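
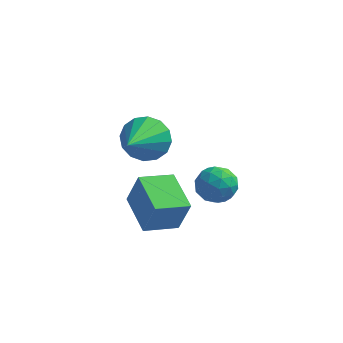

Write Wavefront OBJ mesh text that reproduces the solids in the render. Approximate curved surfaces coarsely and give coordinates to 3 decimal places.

v 1.106 -3.116 -0.996
v 1.593 -3.159 0.443
v 2.177 -2.182 -1.331
v 2.665 -2.226 0.107
v 2.195 -4.514 -1.407
v 2.683 -4.558 0.031
v 3.267 -3.581 -1.743
v 3.754 -3.624 -0.304
v 2.914 -0.163 -2.079
v 3.253 0.341 -1.409
v 4.247 -0.701 -2.351
v 4.586 -0.197 -1.681
v 4.038 -0.891 -1.492
v 3.214 -0.558 -1.324
v 4.286 0.198 -2.436
v 3.462 0.531 -2.268
v 4.102 0.564 -1.63
v 3.949 -0.109 -1.046
v 3.551 -0.251 -2.714
v 3.398 -0.924 -2.13
v 2.966 0.137 -1.72
v 4.534 -0.497 -2.04
v 4.211 -0.904 -1.928
v 4.411 -0.608 -1.535
v 2.943 -0.392 -1.67
v 3.143 -0.096 -1.276
v 3.604 -0.82 -1.325
v 4.357 -0.264 -2.484
v 4.557 0.032 -2.09
v 3.089 0.248 -2.225
v 3.289 0.544 -1.832
v 3.896 0.46 -2.435
v 3.665 0.564 -1.456
v 4.448 0.247 -1.616
v 4.271 0.48 -2.06
v 3.787 0.675 -1.961
v 3.575 0.168 -1.113
v 4.358 -0.149 -1.273
v 4.036 -0.556 -1.162
v 3.552 -0.361 -1.063
v 4.073 0.299 -1.243
v 3.142 -0.211 -2.487
v 3.925 -0.528 -2.647
v 3.948 0.001 -2.697
v 3.464 0.196 -2.598
v 3.052 -0.607 -2.144
v 3.835 -0.924 -2.304
v 3.713 -1.035 -1.799
v 3.229 -0.84 -1.7
v 3.427 -0.659 -2.517
v 1.801 -2.891 2.483
v 2.356 -3.318 1.769
v 1.719 -4.729 3.517
v 2.697 -3.138 2.114
v 2.798 -2.893 2.559
v 2.631 -2.647 2.983
v 2.242 -2.466 3.272
v 1.735 -2.4 3.351
v 1.245 -2.465 3.196
v 0.904 -2.644 2.851
v 0.803 -2.89 2.407
v 0.97 -3.136 1.983
v 1.359 -3.317 1.693
v 1.866 -3.383 1.614
f 2 4 1
f 5 2 1
f 1 4 3
f 3 5 1
f 2 8 4
f 6 2 5
f 6 8 2
f 4 8 3
f 7 5 3
f 3 8 7
f 7 6 5
f 8 6 7
f 9 46 25
f 46 20 49
f 25 49 14
f 46 49 25
f 9 25 21
f 25 14 26
f 21 26 10
f 25 26 21
f 9 21 30
f 21 10 31
f 30 31 16
f 21 31 30
f 9 30 42
f 30 16 45
f 42 45 19
f 30 45 42
f 9 42 46
f 42 19 50
f 46 50 20
f 42 50 46
f 10 26 37
f 26 14 40
f 37 40 18
f 26 40 37
f 14 49 27
f 49 20 48
f 27 48 13
f 49 48 27
f 20 50 47
f 50 19 43
f 47 43 11
f 50 43 47
f 19 45 44
f 45 16 32
f 44 32 15
f 45 32 44
f 16 31 36
f 31 10 33
f 36 33 17
f 31 33 36
f 12 38 24
f 38 18 39
f 24 39 13
f 38 39 24
f 12 24 22
f 24 13 23
f 22 23 11
f 24 23 22
f 12 22 29
f 22 11 28
f 29 28 15
f 22 28 29
f 12 29 34
f 29 15 35
f 34 35 17
f 29 35 34
f 12 34 38
f 34 17 41
f 38 41 18
f 34 41 38
f 13 39 27
f 39 18 40
f 27 40 14
f 39 40 27
f 11 23 47
f 23 13 48
f 47 48 20
f 23 48 47
f 15 28 44
f 28 11 43
f 44 43 19
f 28 43 44
f 17 35 36
f 35 15 32
f 36 32 16
f 35 32 36
f 18 41 37
f 41 17 33
f 37 33 10
f 41 33 37
f 52 51 54
f 52 54 53
f 54 51 55
f 54 55 53
f 55 51 56
f 55 56 53
f 56 51 57
f 56 57 53
f 57 51 58
f 57 58 53
f 58 51 59
f 58 59 53
f 59 51 60
f 59 60 53
f 60 51 61
f 60 61 53
f 61 51 62
f 61 62 53
f 62 51 63
f 62 63 53
f 63 51 64
f 63 64 53
f 64 51 52
f 64 52 53



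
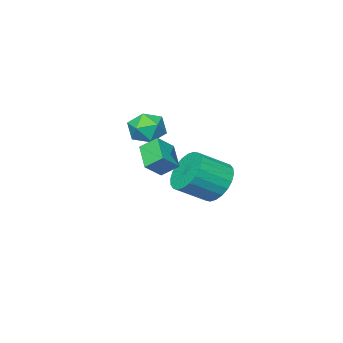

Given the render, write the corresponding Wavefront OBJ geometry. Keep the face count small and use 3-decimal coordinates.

v -3.394 0.997 -4.241
v -2.738 1.236 -5.052
v -1.47 0.682 -4.19
v -2.126 0.443 -3.379
v -2.731 1.592 -4.834
v -1.463 1.038 -3.972
v -2.825 1.857 -4.525
v -1.557 1.303 -3.663
v -3.005 1.992 -4.173
v -1.737 1.438 -3.312
v -3.245 1.974 -3.832
v -1.977 1.421 -2.97
v -3.507 1.808 -3.553
v -2.239 1.255 -2.691
v -3.752 1.519 -3.378
v -2.484 0.965 -2.516
v -3.943 1.15 -3.335
v -2.675 0.596 -2.473
v -4.05 0.758 -3.43
v -2.782 0.204 -2.568
v -4.057 0.402 -3.648
v -2.789 -0.152 -2.786
v -3.963 0.137 -3.957
v -2.695 -0.417 -3.095
v -3.783 0.002 -4.308
v -2.515 -0.552 -3.447
v -3.543 0.019 -4.65
v -2.275 -0.534 -3.788
v -3.281 0.185 -4.929
v -2.013 -0.368 -4.067
v -3.036 0.475 -5.104
v -1.768 -0.079 -4.242
v -2.845 0.844 -5.147
v -1.577 0.29 -4.285
v -0.756 0.281 -0.502
v -0.055 -0.228 -0.676
v -1.605 -0.672 -1.144
v -0.904 -1.181 -1.318
v -1.183 -1.083 -0.486
v -0.658 -0.494 -0.089
v -1.002 -0.406 -1.731
v -0.477 0.183 -1.334
v -0.206 -0.652 -1.435
v -0.319 -1.07 -0.666
v -1.341 0.17 -1.154
v -1.454 -0.248 -0.385
v 1.79 3.364 -1.655
v 1.226 2.415 -1.027
v 1.395 3.954 -1.118
v 0.831 3.005 -0.49
v 2.569 3.315 -1.03
v 2.005 2.366 -0.402
v 2.174 3.905 -0.493
v 1.61 2.956 0.135
f 2 1 5
f 2 5 3
f 3 5 6
f 3 6 4
f 5 1 7
f 5 7 6
f 6 7 8
f 6 8 4
f 7 1 9
f 7 9 8
f 8 9 10
f 8 10 4
f 9 1 11
f 9 11 10
f 10 11 12
f 10 12 4
f 11 1 13
f 11 13 12
f 12 13 14
f 12 14 4
f 13 1 15
f 13 15 14
f 14 15 16
f 14 16 4
f 15 1 17
f 15 17 16
f 16 17 18
f 16 18 4
f 17 1 19
f 17 19 18
f 18 19 20
f 18 20 4
f 19 1 21
f 19 21 20
f 20 21 22
f 20 22 4
f 21 1 23
f 21 23 22
f 22 23 24
f 22 24 4
f 23 1 25
f 23 25 24
f 24 25 26
f 24 26 4
f 25 1 27
f 25 27 26
f 26 27 28
f 26 28 4
f 27 1 29
f 27 29 28
f 28 29 30
f 28 30 4
f 29 1 31
f 29 31 30
f 30 31 32
f 30 32 4
f 31 1 33
f 31 33 32
f 32 33 34
f 32 34 4
f 33 1 2
f 33 2 34
f 34 2 3
f 34 3 4
f 35 46 40
f 35 40 36
f 35 36 42
f 35 42 45
f 35 45 46
f 36 40 44
f 40 46 39
f 46 45 37
f 45 42 41
f 42 36 43
f 38 44 39
f 38 39 37
f 38 37 41
f 38 41 43
f 38 43 44
f 39 44 40
f 37 39 46
f 41 37 45
f 43 41 42
f 44 43 36
f 48 50 47
f 51 48 47
f 47 50 49
f 49 51 47
f 48 54 50
f 52 48 51
f 52 54 48
f 50 54 49
f 53 51 49
f 49 54 53
f 53 52 51
f 54 52 53



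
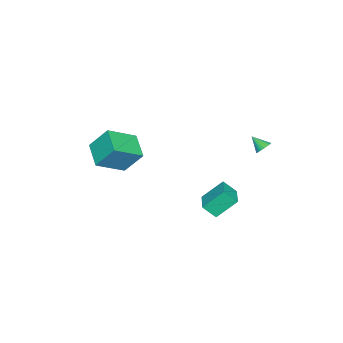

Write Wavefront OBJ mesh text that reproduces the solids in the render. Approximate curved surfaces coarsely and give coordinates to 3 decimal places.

v -3.543 4.36 0.087
v -2.987 4.289 0.092
v -3.657 3.52 0.773
v -3.014 4.428 0.259
v -3.121 4.557 0.399
v -3.292 4.656 0.492
v -3.502 4.71 0.523
v -3.717 4.71 0.488
v -3.907 4.658 0.392
v -4.04 4.56 0.249
v -4.098 4.431 0.082
v -4.072 4.292 -0.084
v -3.965 4.163 -0.224
v -3.793 4.064 -0.317
v -3.584 4.01 -0.348
v -3.368 4.01 -0.313
v -3.179 4.062 -0.217
v -3.045 4.16 -0.075
v -1.16 -4.07 -1.3
v 0.352 -5.148 -0.237
v -1.41 -2.944 0.198
v 0.102 -4.023 1.261
v 0.098 -2.937 -1.941
v 1.61 -4.016 -0.878
v -0.152 -1.812 -0.443
v 1.36 -2.89 0.62
v -1.437 2.274 -4.445
v -1.163 1.509 -3.645
v -2.169 3.305 -3.207
v -1.895 2.54 -2.407
v -0.085 2.98 -4.233
v 0.189 2.215 -3.433
v -0.817 4.011 -2.995
v -0.543 3.246 -2.195
f 2 1 4
f 2 4 3
f 4 1 5
f 4 5 3
f 5 1 6
f 5 6 3
f 6 1 7
f 6 7 3
f 7 1 8
f 7 8 3
f 8 1 9
f 8 9 3
f 9 1 10
f 9 10 3
f 10 1 11
f 10 11 3
f 11 1 12
f 11 12 3
f 12 1 13
f 12 13 3
f 13 1 14
f 13 14 3
f 14 1 15
f 14 15 3
f 15 1 16
f 15 16 3
f 16 1 17
f 16 17 3
f 17 1 18
f 17 18 3
f 18 1 2
f 18 2 3
f 20 22 19
f 23 20 19
f 19 22 21
f 21 23 19
f 20 26 22
f 24 20 23
f 24 26 20
f 22 26 21
f 25 23 21
f 21 26 25
f 25 24 23
f 26 24 25
f 28 30 27
f 31 28 27
f 27 30 29
f 29 31 27
f 28 34 30
f 32 28 31
f 32 34 28
f 30 34 29
f 33 31 29
f 29 34 33
f 33 32 31
f 34 32 33



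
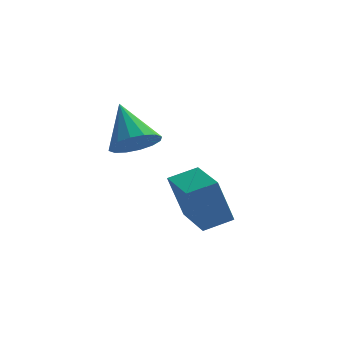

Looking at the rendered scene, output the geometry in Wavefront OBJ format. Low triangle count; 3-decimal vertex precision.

v 1.66 1.225 -4.88
v 1.098 0.921 -2.911
v 0.529 3.017 -4.926
v -0.033 2.713 -2.957
v 2.693 1.887 -4.483
v 2.131 1.583 -2.514
v 1.562 3.679 -4.529
v 1 3.375 -2.56
v -0.634 0.318 -0.319
v -0.152 -0.245 0.367
v -1.506 1.422 1.199
v 0.173 0.152 0.265
v 0.281 0.593 0.006
v 0.145 0.96 -0.34
v -0.201 1.155 -0.68
v -0.663 1.126 -0.924
v -1.117 0.88 -1.005
v -1.442 0.483 -0.903
v -1.55 0.042 -0.644
v -1.413 -0.325 -0.298
v -1.068 -0.52 0.042
v -0.606 -0.491 0.286
f 2 4 1
f 5 2 1
f 1 4 3
f 3 5 1
f 2 8 4
f 6 2 5
f 6 8 2
f 4 8 3
f 7 5 3
f 3 8 7
f 7 6 5
f 8 6 7
f 10 9 12
f 10 12 11
f 12 9 13
f 12 13 11
f 13 9 14
f 13 14 11
f 14 9 15
f 14 15 11
f 15 9 16
f 15 16 11
f 16 9 17
f 16 17 11
f 17 9 18
f 17 18 11
f 18 9 19
f 18 19 11
f 19 9 20
f 19 20 11
f 20 9 21
f 20 21 11
f 21 9 22
f 21 22 11
f 22 9 10
f 22 10 11



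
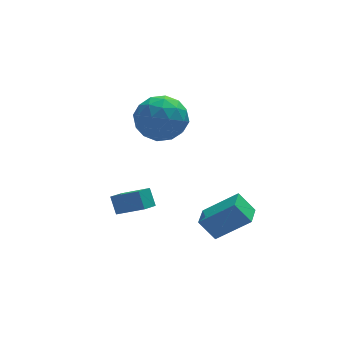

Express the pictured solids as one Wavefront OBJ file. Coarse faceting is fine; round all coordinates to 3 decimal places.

v 1.542 -1.185 -1.189
v 2.91 -1.649 -0.017
v 1.996 -0.169 -1.315
v 3.363 -0.633 -0.143
v 2.157 -1.567 -2.057
v 3.524 -2.031 -0.885
v 2.61 -0.551 -2.183
v 3.978 -1.015 -1.011
v 0.178 4.034 1.36
v 0.954 4.864 1.883
v 1.446 2.536 1.857
v 2.222 3.366 2.38
v 1.114 3.127 2.909
v 0.33 4.053 2.602
v 2.07 3.347 1.138
v 1.286 4.273 0.831
v 2.124 4.44 1.746
v 1.533 4.304 2.84
v 0.867 3.096 0.9
v 0.276 2.96 1.994
v 0.455 4.581 1.577
v 1.945 2.819 2.163
v 1.293 2.679 2.473
v 1.75 3.167 2.781
v 0.088 4.104 2
v 0.544 4.592 2.307
v 0.638 3.57 2.911
v 1.856 2.808 1.433
v 2.312 3.296 1.74
v 0.65 4.233 0.959
v 1.107 4.721 1.267
v 1.762 3.83 0.829
v 1.599 4.819 1.804
v 2.344 3.939 2.097
v 2.254 3.928 1.367
v 1.794 4.472 1.186
v 1.251 4.739 2.448
v 1.996 3.859 2.74
v 1.345 3.718 3.051
v 0.884 4.262 2.87
v 1.938 4.49 2.367
v 0.404 3.541 1
v 1.149 2.661 1.292
v 1.516 3.138 0.87
v 1.055 3.682 0.689
v 0.056 3.461 1.643
v 0.801 2.581 1.936
v 0.606 2.928 2.554
v 0.146 3.472 2.373
v 0.462 2.91 1.373
v -1.311 1.251 -2.006
v -1.432 1.782 -1.264
v -0.733 1.752 -2.271
v -0.853 2.283 -1.53
v -0.287 0.457 -1.27
v -0.407 0.988 -0.529
v 0.292 0.958 -1.536
v 0.171 1.489 -0.794
f 2 4 1
f 5 2 1
f 1 4 3
f 3 5 1
f 2 8 4
f 6 2 5
f 6 8 2
f 4 8 3
f 7 5 3
f 3 8 7
f 7 6 5
f 8 6 7
f 9 46 25
f 46 20 49
f 25 49 14
f 46 49 25
f 9 25 21
f 25 14 26
f 21 26 10
f 25 26 21
f 9 21 30
f 21 10 31
f 30 31 16
f 21 31 30
f 9 30 42
f 30 16 45
f 42 45 19
f 30 45 42
f 9 42 46
f 42 19 50
f 46 50 20
f 42 50 46
f 10 26 37
f 26 14 40
f 37 40 18
f 26 40 37
f 14 49 27
f 49 20 48
f 27 48 13
f 49 48 27
f 20 50 47
f 50 19 43
f 47 43 11
f 50 43 47
f 19 45 44
f 45 16 32
f 44 32 15
f 45 32 44
f 16 31 36
f 31 10 33
f 36 33 17
f 31 33 36
f 12 38 24
f 38 18 39
f 24 39 13
f 38 39 24
f 12 24 22
f 24 13 23
f 22 23 11
f 24 23 22
f 12 22 29
f 22 11 28
f 29 28 15
f 22 28 29
f 12 29 34
f 29 15 35
f 34 35 17
f 29 35 34
f 12 34 38
f 34 17 41
f 38 41 18
f 34 41 38
f 13 39 27
f 39 18 40
f 27 40 14
f 39 40 27
f 11 23 47
f 23 13 48
f 47 48 20
f 23 48 47
f 15 28 44
f 28 11 43
f 44 43 19
f 28 43 44
f 17 35 36
f 35 15 32
f 36 32 16
f 35 32 36
f 18 41 37
f 41 17 33
f 37 33 10
f 41 33 37
f 52 54 51
f 55 52 51
f 51 54 53
f 53 55 51
f 52 58 54
f 56 52 55
f 56 58 52
f 54 58 53
f 57 55 53
f 53 58 57
f 57 56 55
f 58 56 57



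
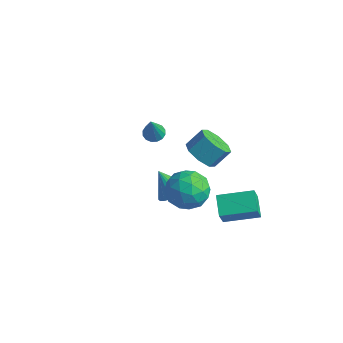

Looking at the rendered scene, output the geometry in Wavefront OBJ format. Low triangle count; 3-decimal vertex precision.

v 1.72 -1.948 2.199
v 2.535 -1.752 1.673
v 2.895 -0.936 2.534
v 2.08 -1.132 3.061
v 1.955 -1.301 1.488
v 2.315 -0.485 2.349
v 1.237 -1.229 1.72
v 1.597 -0.413 2.581
v 0.802 -1.578 2.233
v 1.162 -0.762 3.094
v 0.905 -2.144 2.726
v 1.265 -1.328 3.587
v 1.485 -2.595 2.911
v 1.845 -1.779 3.772
v 2.203 -2.667 2.679
v 2.563 -1.851 3.54
v 2.638 -2.318 2.166
v 2.998 -1.502 3.027
v -3.553 0.303 -1.089
v -3.202 0.813 -0.971
v -3.147 -0.383 0.669
v -3.502 0.892 -0.871
v -3.816 0.813 -0.829
v -4.059 0.598 -0.857
v -4.167 0.303 -0.947
v -4.11 0.009 -1.075
v -3.904 -0.207 -1.207
v -3.604 -0.286 -1.307
v -3.29 -0.208 -1.349
v -3.047 0.008 -1.321
v -2.939 0.302 -1.231
v -2.996 0.597 -1.103
v -0.169 -1.868 -2.383
v 0.561 -1.983 -1.817
v -1.151 -1.972 -1.137
v 0.519 -1.599 -1.817
v 0.359 -1.261 -1.916
v 0.108 -1.028 -2.095
v -0.192 -0.94 -2.323
v -0.487 -1.013 -2.562
v -0.727 -1.233 -2.77
v -0.87 -1.564 -2.911
v -0.893 -1.947 -2.961
v -0.79 -2.316 -2.91
v -0.579 -2.608 -2.769
v -0.298 -2.772 -2.56
v 0.006 -2.779 -2.321
v 0.28 -2.629 -2.093
v 0.476 -2.348 -1.914
v 2.274 -2.745 1.68
v 2.881 -2.927 0.625
v 2.159 -4.713 1.955
v 2.766 -4.895 0.9
v 3.349 -4.41 1.869
v 3.42 -3.193 1.698
v 1.62 -4.447 0.882
v 1.691 -3.23 0.711
v 2.477 -3.979 0.132
v 3.545 -3.956 0.742
v 1.495 -3.684 1.838
v 2.563 -3.661 2.448
v 2.588 -2.663 1.128
v 2.452 -4.977 1.452
v 2.795 -4.691 2.021
v 3.151 -4.799 1.401
v 2.904 -2.819 1.759
v 3.261 -2.927 1.139
v 3.536 -3.798 1.87
v 1.779 -4.713 1.441
v 2.136 -4.821 0.821
v 1.889 -2.841 1.179
v 2.245 -2.949 0.559
v 1.504 -3.842 0.71
v 2.706 -3.389 0.218
v 2.639 -4.546 0.38
v 1.966 -4.282 0.369
v 2.007 -3.567 0.269
v 3.334 -3.376 0.577
v 3.267 -4.532 0.739
v 3.609 -4.247 1.308
v 3.651 -3.532 1.208
v 3.097 -3.994 0.287
v 1.773 -3.108 1.841
v 1.706 -4.264 2.003
v 1.389 -4.108 1.372
v 1.431 -3.393 1.272
v 2.401 -3.094 2.2
v 2.334 -4.251 2.362
v 3.033 -4.073 2.311
v 3.074 -3.358 2.211
v 1.943 -3.646 2.293
v 1.903 -0.544 -2.798
v 2.171 -1.194 -1.531
v 3.332 0.8 -2.411
v 3.6 0.15 -1.143
v 2.78 -1.31 -3.377
v 3.048 -1.96 -2.109
v 4.209 0.034 -2.989
v 4.477 -0.616 -1.722
f 2 1 5
f 2 5 3
f 3 5 6
f 3 6 4
f 5 1 7
f 5 7 6
f 6 7 8
f 6 8 4
f 7 1 9
f 7 9 8
f 8 9 10
f 8 10 4
f 9 1 11
f 9 11 10
f 10 11 12
f 10 12 4
f 11 1 13
f 11 13 12
f 12 13 14
f 12 14 4
f 13 1 15
f 13 15 14
f 14 15 16
f 14 16 4
f 15 1 17
f 15 17 16
f 16 17 18
f 16 18 4
f 17 1 2
f 17 2 18
f 18 2 3
f 18 3 4
f 20 19 22
f 20 22 21
f 22 19 23
f 22 23 21
f 23 19 24
f 23 24 21
f 24 19 25
f 24 25 21
f 25 19 26
f 25 26 21
f 26 19 27
f 26 27 21
f 27 19 28
f 27 28 21
f 28 19 29
f 28 29 21
f 29 19 30
f 29 30 21
f 30 19 31
f 30 31 21
f 31 19 32
f 31 32 21
f 32 19 20
f 32 20 21
f 34 33 36
f 34 36 35
f 36 33 37
f 36 37 35
f 37 33 38
f 37 38 35
f 38 33 39
f 38 39 35
f 39 33 40
f 39 40 35
f 40 33 41
f 40 41 35
f 41 33 42
f 41 42 35
f 42 33 43
f 42 43 35
f 43 33 44
f 43 44 35
f 44 33 45
f 44 45 35
f 45 33 46
f 45 46 35
f 46 33 47
f 46 47 35
f 47 33 48
f 47 48 35
f 48 33 49
f 48 49 35
f 49 33 34
f 49 34 35
f 50 87 66
f 87 61 90
f 66 90 55
f 87 90 66
f 50 66 62
f 66 55 67
f 62 67 51
f 66 67 62
f 50 62 71
f 62 51 72
f 71 72 57
f 62 72 71
f 50 71 83
f 71 57 86
f 83 86 60
f 71 86 83
f 50 83 87
f 83 60 91
f 87 91 61
f 83 91 87
f 51 67 78
f 67 55 81
f 78 81 59
f 67 81 78
f 55 90 68
f 90 61 89
f 68 89 54
f 90 89 68
f 61 91 88
f 91 60 84
f 88 84 52
f 91 84 88
f 60 86 85
f 86 57 73
f 85 73 56
f 86 73 85
f 57 72 77
f 72 51 74
f 77 74 58
f 72 74 77
f 53 79 65
f 79 59 80
f 65 80 54
f 79 80 65
f 53 65 63
f 65 54 64
f 63 64 52
f 65 64 63
f 53 63 70
f 63 52 69
f 70 69 56
f 63 69 70
f 53 70 75
f 70 56 76
f 75 76 58
f 70 76 75
f 53 75 79
f 75 58 82
f 79 82 59
f 75 82 79
f 54 80 68
f 80 59 81
f 68 81 55
f 80 81 68
f 52 64 88
f 64 54 89
f 88 89 61
f 64 89 88
f 56 69 85
f 69 52 84
f 85 84 60
f 69 84 85
f 58 76 77
f 76 56 73
f 77 73 57
f 76 73 77
f 59 82 78
f 82 58 74
f 78 74 51
f 82 74 78
f 93 95 92
f 96 93 92
f 92 95 94
f 94 96 92
f 93 99 95
f 97 93 96
f 97 99 93
f 95 99 94
f 98 96 94
f 94 99 98
f 98 97 96
f 99 97 98



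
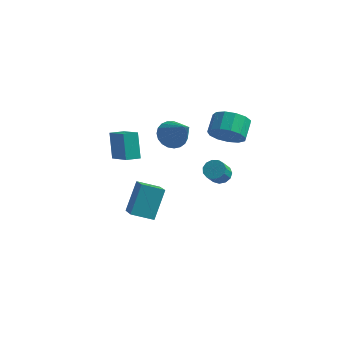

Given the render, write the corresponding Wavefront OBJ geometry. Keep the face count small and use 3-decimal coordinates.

v 2.648 -2.162 2.331
v 3.693 -2.098 2.416
v 3.576 -1.053 3.054
v 2.532 -1.118 2.969
v 3.548 -1.81 1.919
v 3.431 -0.766 2.558
v 3.117 -1.635 1.553
v 3.001 -0.59 2.192
v 2.538 -1.627 1.434
v 2.421 -0.582 2.073
v 1.993 -1.789 1.6
v 1.877 -0.744 2.238
v 1.657 -2.07 1.998
v 1.54 -1.025 2.636
v 1.635 -2.38 2.501
v 1.519 -1.335 3.139
v 1.935 -2.621 2.95
v 1.818 -1.576 3.589
v 2.462 -2.716 3.203
v 2.345 -1.672 3.841
v 3.047 -2.636 3.179
v 2.931 -1.591 3.817
v 3.506 -2.405 2.885
v 3.39 -1.361 3.524
v 2.171 -1.754 -1.211
v 2.802 -1.897 -1.272
v 2.72 -2.63 -0.389
v 2.089 -2.486 -0.329
v 2.783 -1.615 -1.039
v 2.7 -2.348 -0.157
v 2.569 -1.377 -0.861
v 2.486 -2.11 0.021
v 2.229 -1.258 -0.794
v 2.146 -1.991 0.088
v 1.87 -1.297 -0.86
v 1.788 -2.03 0.022
v 1.608 -1.48 -1.037
v 1.525 -2.213 -0.155
v 1.524 -1.751 -1.269
v 1.441 -2.484 -0.387
v 1.646 -2.022 -1.483
v 1.563 -2.755 -0.601
v 1.934 -2.208 -1.611
v 1.852 -2.941 -0.728
v 2.298 -2.25 -1.611
v 2.216 -2.983 -0.729
v 2.622 -2.134 -1.485
v 2.539 -2.867 -0.603
v -1.882 -4.539 -3.785
v -1.77 -3.309 -2.174
v -2.743 -3.3 -4.671
v -2.631 -2.07 -3.06
v -0.709 -4.05 -4.24
v -0.597 -2.82 -2.629
v -1.57 -2.811 -5.126
v -1.458 -1.581 -3.515
v -0.573 -1.892 1.305
v 0.013 -2.169 0.652
v 0.733 -2.688 2.815
v 0.14 -1.816 0.728
v 0.143 -1.477 0.904
v 0.023 -1.209 1.149
v -0.2 -1.059 1.421
v -0.488 -1.053 1.673
v -0.791 -1.192 1.861
v -1.055 -1.453 1.953
v -1.237 -1.789 1.933
v -1.304 -2.143 1.804
v -1.244 -2.453 1.589
v -1.069 -2.667 1.325
v -0.807 -2.746 1.057
v -0.506 -2.678 0.832
v -0.216 -2.474 0.689
v -3.268 -3.765 -0.129
v -1.998 -4.748 0.809
v -3.747 -3.02 1.299
v -2.477 -4.003 2.237
v -2.703 -3.157 -0.257
v -1.433 -4.14 0.681
v -3.182 -2.412 1.171
v -1.912 -3.395 2.109
f 2 1 5
f 2 5 3
f 3 5 6
f 3 6 4
f 5 1 7
f 5 7 6
f 6 7 8
f 6 8 4
f 7 1 9
f 7 9 8
f 8 9 10
f 8 10 4
f 9 1 11
f 9 11 10
f 10 11 12
f 10 12 4
f 11 1 13
f 11 13 12
f 12 13 14
f 12 14 4
f 13 1 15
f 13 15 14
f 14 15 16
f 14 16 4
f 15 1 17
f 15 17 16
f 16 17 18
f 16 18 4
f 17 1 19
f 17 19 18
f 18 19 20
f 18 20 4
f 19 1 21
f 19 21 20
f 20 21 22
f 20 22 4
f 21 1 23
f 21 23 22
f 22 23 24
f 22 24 4
f 23 1 2
f 23 2 24
f 24 2 3
f 24 3 4
f 26 25 29
f 26 29 27
f 27 29 30
f 27 30 28
f 29 25 31
f 29 31 30
f 30 31 32
f 30 32 28
f 31 25 33
f 31 33 32
f 32 33 34
f 32 34 28
f 33 25 35
f 33 35 34
f 34 35 36
f 34 36 28
f 35 25 37
f 35 37 36
f 36 37 38
f 36 38 28
f 37 25 39
f 37 39 38
f 38 39 40
f 38 40 28
f 39 25 41
f 39 41 40
f 40 41 42
f 40 42 28
f 41 25 43
f 41 43 42
f 42 43 44
f 42 44 28
f 43 25 45
f 43 45 44
f 44 45 46
f 44 46 28
f 45 25 47
f 45 47 46
f 46 47 48
f 46 48 28
f 47 25 26
f 47 26 48
f 48 26 27
f 48 27 28
f 50 52 49
f 53 50 49
f 49 52 51
f 51 53 49
f 50 56 52
f 54 50 53
f 54 56 50
f 52 56 51
f 55 53 51
f 51 56 55
f 55 54 53
f 56 54 55
f 58 57 60
f 58 60 59
f 60 57 61
f 60 61 59
f 61 57 62
f 61 62 59
f 62 57 63
f 62 63 59
f 63 57 64
f 63 64 59
f 64 57 65
f 64 65 59
f 65 57 66
f 65 66 59
f 66 57 67
f 66 67 59
f 67 57 68
f 67 68 59
f 68 57 69
f 68 69 59
f 69 57 70
f 69 70 59
f 70 57 71
f 70 71 59
f 71 57 72
f 71 72 59
f 72 57 73
f 72 73 59
f 73 57 58
f 73 58 59
f 75 77 74
f 78 75 74
f 74 77 76
f 76 78 74
f 75 81 77
f 79 75 78
f 79 81 75
f 77 81 76
f 80 78 76
f 76 81 80
f 80 79 78
f 81 79 80



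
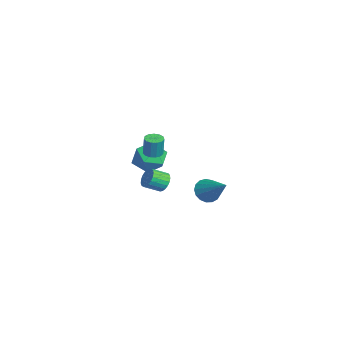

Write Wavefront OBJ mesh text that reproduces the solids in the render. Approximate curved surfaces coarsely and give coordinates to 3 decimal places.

v 1.129 -0.197 -1.66
v 1.673 -0.347 -2.241
v 2.631 0.597 -0.46
v 1.547 0.011 -2.321
v 1.326 0.321 -2.25
v 1.059 0.513 -2.043
v 0.809 0.541 -1.749
v 0.632 0.401 -1.434
v 0.569 0.123 -1.171
v 0.634 -0.228 -1.02
v 0.812 -0.572 -1.015
v 1.064 -0.83 -1.159
v 1.33 -0.944 -1.417
v 1.55 -0.886 -1.731
v 1.674 -0.67 -2.028
v 3.398 -2.817 0.418
v 3.719 -2.518 0.869
v 3.864 -3.403 1.354
v 3.542 -3.703 0.902
v 3.474 -2.507 0.961
v 3.618 -3.393 1.446
v 3.216 -2.551 0.959
v 3.36 -3.436 1.443
v 2.989 -2.64 0.863
v 3.133 -3.526 1.348
v 2.833 -2.76 0.69
v 2.977 -3.646 1.175
v 2.774 -2.89 0.47
v 2.919 -3.776 0.955
v 2.824 -3.007 0.241
v 2.968 -3.893 0.726
v 2.972 -3.092 0.043
v 3.117 -3.977 0.528
v 3.194 -3.129 -0.091
v 3.339 -4.014 0.394
v 3.452 -3.112 -0.137
v 3.596 -3.997 0.348
v 3.7 -3.044 -0.087
v 3.844 -3.93 0.398
v 3.896 -2.937 0.051
v 4.04 -3.823 0.535
v 4.005 -2.809 0.251
v 4.15 -3.695 0.736
v 4.01 -2.683 0.481
v 4.154 -3.569 0.966
v 3.909 -2.58 0.699
v 4.053 -3.465 1.184
v -4.128 -1.753 -1.326
v -3.475 -2.454 -0.717
v -4.465 -3.106 -2.523
v -3.812 -3.807 -1.914
v -4.807 -3.452 -1.496
v -4.598 -2.615 -0.757
v -3.342 -2.945 -2.483
v -3.133 -2.108 -1.744
v -2.989 -3.191 -1.432
v -3.894 -3.504 -0.822
v -4.046 -2.056 -2.418
v -4.951 -2.369 -1.808
v -1.661 -2.823 -0.024
v -1.147 -3.037 -0.085
v -0.986 -2.991 1.124
v -1.499 -2.777 1.184
v -1.115 -2.724 -0.101
v -0.954 -2.678 1.108
v -1.256 -2.442 -0.093
v -1.095 -2.396 1.116
v -1.526 -2.281 -0.063
v -1.365 -2.235 1.145
v -1.838 -2.292 -0.021
v -1.677 -2.246 1.188
v -2.095 -2.472 0.02
v -1.933 -2.426 1.229
v -2.213 -2.763 0.047
v -2.052 -2.717 1.256
v -2.156 -3.074 0.051
v -1.995 -3.027 1.26
v -1.942 -3.304 0.032
v -1.78 -3.258 1.24
v -1.638 -3.382 -0.006
v -1.477 -3.336 1.203
v -1.342 -3.283 -0.049
v -1.181 -3.237 1.159
f 2 1 4
f 2 4 3
f 4 1 5
f 4 5 3
f 5 1 6
f 5 6 3
f 6 1 7
f 6 7 3
f 7 1 8
f 7 8 3
f 8 1 9
f 8 9 3
f 9 1 10
f 9 10 3
f 10 1 11
f 10 11 3
f 11 1 12
f 11 12 3
f 12 1 13
f 12 13 3
f 13 1 14
f 13 14 3
f 14 1 15
f 14 15 3
f 15 1 2
f 15 2 3
f 17 16 20
f 17 20 18
f 18 20 21
f 18 21 19
f 20 16 22
f 20 22 21
f 21 22 23
f 21 23 19
f 22 16 24
f 22 24 23
f 23 24 25
f 23 25 19
f 24 16 26
f 24 26 25
f 25 26 27
f 25 27 19
f 26 16 28
f 26 28 27
f 27 28 29
f 27 29 19
f 28 16 30
f 28 30 29
f 29 30 31
f 29 31 19
f 30 16 32
f 30 32 31
f 31 32 33
f 31 33 19
f 32 16 34
f 32 34 33
f 33 34 35
f 33 35 19
f 34 16 36
f 34 36 35
f 35 36 37
f 35 37 19
f 36 16 38
f 36 38 37
f 37 38 39
f 37 39 19
f 38 16 40
f 38 40 39
f 39 40 41
f 39 41 19
f 40 16 42
f 40 42 41
f 41 42 43
f 41 43 19
f 42 16 44
f 42 44 43
f 43 44 45
f 43 45 19
f 44 16 46
f 44 46 45
f 45 46 47
f 45 47 19
f 46 16 17
f 46 17 47
f 47 17 18
f 47 18 19
f 48 59 53
f 48 53 49
f 48 49 55
f 48 55 58
f 48 58 59
f 49 53 57
f 53 59 52
f 59 58 50
f 58 55 54
f 55 49 56
f 51 57 52
f 51 52 50
f 51 50 54
f 51 54 56
f 51 56 57
f 52 57 53
f 50 52 59
f 54 50 58
f 56 54 55
f 57 56 49
f 61 60 64
f 61 64 62
f 62 64 65
f 62 65 63
f 64 60 66
f 64 66 65
f 65 66 67
f 65 67 63
f 66 60 68
f 66 68 67
f 67 68 69
f 67 69 63
f 68 60 70
f 68 70 69
f 69 70 71
f 69 71 63
f 70 60 72
f 70 72 71
f 71 72 73
f 71 73 63
f 72 60 74
f 72 74 73
f 73 74 75
f 73 75 63
f 74 60 76
f 74 76 75
f 75 76 77
f 75 77 63
f 76 60 78
f 76 78 77
f 77 78 79
f 77 79 63
f 78 60 80
f 78 80 79
f 79 80 81
f 79 81 63
f 80 60 82
f 80 82 81
f 81 82 83
f 81 83 63
f 82 60 61
f 82 61 83
f 83 61 62
f 83 62 63



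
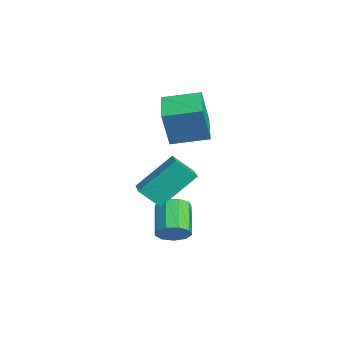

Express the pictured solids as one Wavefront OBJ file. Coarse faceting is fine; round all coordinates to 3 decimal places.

v -1.541 -2.885 -0.394
v -1.231 -3.281 1.283
v -1.163 -1.308 -0.091
v -0.853 -1.704 1.585
v 0.153 -3.216 -0.785
v 0.463 -3.612 0.891
v 0.531 -1.639 -0.483
v 0.841 -2.035 1.194
v 2.958 -3.664 -4.454
v 3.417 -3.533 -3.902
v 2.181 -3.285 -2.933
v 1.722 -3.416 -3.486
v 3.314 -3.108 -4.143
v 2.078 -2.86 -3.174
v 3.044 -2.943 -4.529
v 1.808 -2.695 -3.561
v 2.734 -3.116 -4.881
v 1.498 -2.867 -3.912
v 2.529 -3.545 -5.033
v 1.293 -3.296 -4.064
v 2.525 -4.03 -4.914
v 1.288 -3.782 -3.945
v 2.723 -4.344 -4.58
v 1.487 -4.095 -3.612
v 3.032 -4.34 -4.188
v 1.795 -4.091 -3.219
v 3.306 -4.02 -3.92
v 2.069 -3.771 -2.951
v 1.661 -4.029 -3.212
v 1.447 -4.849 -2.391
v 1.542 -2.537 -1.753
v 1.329 -3.357 -0.932
v 2.731 -4.123 -3.028
v 2.518 -4.943 -2.207
v 2.613 -2.631 -1.569
v 2.399 -3.451 -0.748
f 2 4 1
f 5 2 1
f 1 4 3
f 3 5 1
f 2 8 4
f 6 2 5
f 6 8 2
f 4 8 3
f 7 5 3
f 3 8 7
f 7 6 5
f 8 6 7
f 10 9 13
f 10 13 11
f 11 13 14
f 11 14 12
f 13 9 15
f 13 15 14
f 14 15 16
f 14 16 12
f 15 9 17
f 15 17 16
f 16 17 18
f 16 18 12
f 17 9 19
f 17 19 18
f 18 19 20
f 18 20 12
f 19 9 21
f 19 21 20
f 20 21 22
f 20 22 12
f 21 9 23
f 21 23 22
f 22 23 24
f 22 24 12
f 23 9 25
f 23 25 24
f 24 25 26
f 24 26 12
f 25 9 27
f 25 27 26
f 26 27 28
f 26 28 12
f 27 9 10
f 27 10 28
f 28 10 11
f 28 11 12
f 30 32 29
f 33 30 29
f 29 32 31
f 31 33 29
f 30 36 32
f 34 30 33
f 34 36 30
f 32 36 31
f 35 33 31
f 31 36 35
f 35 34 33
f 36 34 35



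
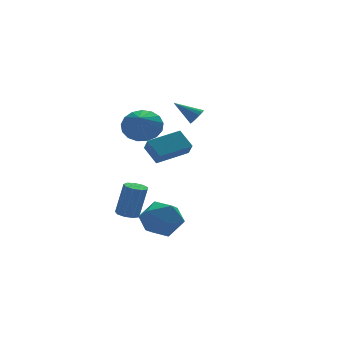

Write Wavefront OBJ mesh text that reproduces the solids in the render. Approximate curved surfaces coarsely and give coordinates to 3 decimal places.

v -0.233 0.588 1.834
v 0.244 -0.186 1.215
v -0.847 -0.568 2.806
v 0.608 -0.073 1.578
v 0.779 0.191 2
v 0.718 0.546 2.384
v 0.439 0.911 2.642
v 0.006 1.201 2.715
v -0.481 1.352 2.586
v -0.912 1.327 2.285
v -1.188 1.133 1.88
v -1.245 0.814 1.465
v -1.07 0.444 1.134
v -0.703 0.106 0.964
v -0.229 -0.121 0.993
v 3.765 2.718 1.331
v 4.088 3.202 1.233
v 2.775 3.562 2.229
v 3.881 3.198 1.009
v 3.643 3.066 0.87
v 3.438 2.841 0.856
v 3.32 2.582 0.968
v 3.322 2.36 1.178
v 3.442 2.235 1.429
v 3.649 2.238 1.654
v 3.887 2.371 1.792
v 4.092 2.596 1.807
v 4.21 2.855 1.694
v 4.208 3.076 1.484
v -1.008 -3.174 0.531
v -1.071 -3.777 1.196
v -1.286 -2.274 1.321
v -1.349 -2.877 1.986
v 0.829 -2.943 0.914
v 0.766 -3.546 1.579
v 0.551 -2.043 1.704
v 0.488 -2.646 2.369
v -1.361 -3.366 -4.052
v -0.786 -2.692 -3.184
v -1.234 -4.988 -2.876
v -0.659 -4.314 -2.008
v -1.858 -4.113 -2.256
v -1.936 -3.11 -2.983
v -0.084 -4.57 -3.077
v -0.162 -3.567 -3.804
v 0.003 -3.435 -2.581
v -1.093 -3.153 -2.074
v -0.927 -4.527 -3.986
v -2.023 -4.245 -3.479
v -1.06 0.611 -4.309
v -0.625 0.131 -4.433
v -0.184 0.029 -2.495
v -0.62 0.509 -2.371
v -0.422 0.533 -4.458
v 0.018 0.432 -2.52
v -0.518 0.972 -4.413
v -0.078 0.871 -2.475
v -0.867 1.242 -4.32
v -0.427 1.141 -2.382
v -1.307 1.216 -4.221
v -0.867 1.115 -2.283
v -1.631 0.907 -4.164
v -1.191 0.806 -2.226
v -1.688 0.46 -4.174
v -1.248 0.358 -2.236
v -1.451 0.082 -4.248
v -1.011 -0.019 -2.31
v -1.031 -0.047 -4.35
v -0.591 -0.149 -2.412
f 2 1 4
f 2 4 3
f 4 1 5
f 4 5 3
f 5 1 6
f 5 6 3
f 6 1 7
f 6 7 3
f 7 1 8
f 7 8 3
f 8 1 9
f 8 9 3
f 9 1 10
f 9 10 3
f 10 1 11
f 10 11 3
f 11 1 12
f 11 12 3
f 12 1 13
f 12 13 3
f 13 1 14
f 13 14 3
f 14 1 15
f 14 15 3
f 15 1 2
f 15 2 3
f 17 16 19
f 17 19 18
f 19 16 20
f 19 20 18
f 20 16 21
f 20 21 18
f 21 16 22
f 21 22 18
f 22 16 23
f 22 23 18
f 23 16 24
f 23 24 18
f 24 16 25
f 24 25 18
f 25 16 26
f 25 26 18
f 26 16 27
f 26 27 18
f 27 16 28
f 27 28 18
f 28 16 29
f 28 29 18
f 29 16 17
f 29 17 18
f 31 33 30
f 34 31 30
f 30 33 32
f 32 34 30
f 31 37 33
f 35 31 34
f 35 37 31
f 33 37 32
f 36 34 32
f 32 37 36
f 36 35 34
f 37 35 36
f 38 49 43
f 38 43 39
f 38 39 45
f 38 45 48
f 38 48 49
f 39 43 47
f 43 49 42
f 49 48 40
f 48 45 44
f 45 39 46
f 41 47 42
f 41 42 40
f 41 40 44
f 41 44 46
f 41 46 47
f 42 47 43
f 40 42 49
f 44 40 48
f 46 44 45
f 47 46 39
f 51 50 54
f 51 54 52
f 52 54 55
f 52 55 53
f 54 50 56
f 54 56 55
f 55 56 57
f 55 57 53
f 56 50 58
f 56 58 57
f 57 58 59
f 57 59 53
f 58 50 60
f 58 60 59
f 59 60 61
f 59 61 53
f 60 50 62
f 60 62 61
f 61 62 63
f 61 63 53
f 62 50 64
f 62 64 63
f 63 64 65
f 63 65 53
f 64 50 66
f 64 66 65
f 65 66 67
f 65 67 53
f 66 50 68
f 66 68 67
f 67 68 69
f 67 69 53
f 68 50 51
f 68 51 69
f 69 51 52
f 69 52 53



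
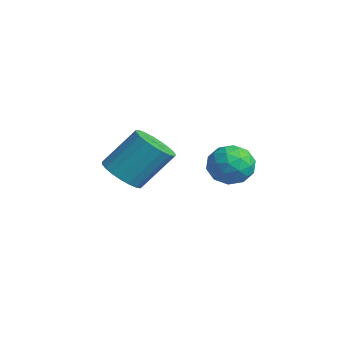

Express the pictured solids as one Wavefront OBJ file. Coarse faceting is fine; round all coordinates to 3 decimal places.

v 2.145 3.281 0.169
v 2.762 3.501 -0.557
v 2.398 1.739 -0.083
v 3.015 1.959 -0.809
v 3.259 2.158 0.117
v 3.103 3.111 0.272
v 2.057 2.129 -0.912
v 1.901 3.082 -0.757
v 2.708 2.789 -1.226
v 3.45 2.806 -0.589
v 1.71 2.434 -0.051
v 2.452 2.451 0.586
v 2.432 3.526 -0.172
v 2.728 1.714 -0.468
v 2.872 1.831 0.076
v 3.234 1.96 -0.351
v 2.632 3.297 0.316
v 2.994 3.426 -0.111
v 3.286 2.637 0.285
v 2.166 1.814 -0.529
v 2.528 1.943 -0.956
v 1.926 3.28 -0.289
v 2.288 3.409 -0.716
v 1.874 2.603 -0.925
v 2.762 3.237 -0.992
v 2.911 2.331 -1.14
v 2.348 2.431 -1.201
v 2.256 2.991 -1.109
v 3.199 3.247 -0.618
v 3.347 2.341 -0.766
v 3.49 2.458 -0.222
v 3.399 3.018 -0.13
v 3.167 2.829 -1.011
v 1.813 2.899 0.126
v 1.961 1.993 -0.022
v 1.761 2.222 -0.51
v 1.67 2.782 -0.418
v 2.249 2.909 0.5
v 2.398 2.003 0.352
v 2.904 2.249 0.469
v 2.812 2.809 0.561
v 1.993 2.411 0.371
v -1.855 0.264 -2.187
v -1.288 -0.425 -1.737
v -0.958 0.886 -0.143
v -1.525 1.576 -0.593
v -1.008 -0.219 -1.965
v -0.678 1.092 -0.371
v -0.875 0.071 -2.231
v -0.545 1.382 -0.637
v -0.911 0.395 -2.49
v -0.581 1.706 -0.896
v -1.11 0.696 -2.696
v -0.78 2.007 -1.102
v -1.438 0.922 -2.814
v -1.108 2.233 -1.22
v -1.838 1.035 -2.824
v -1.508 2.346 -1.23
v -2.241 1.014 -2.724
v -1.911 2.325 -1.13
v -2.577 0.864 -2.531
v -2.248 2.175 -0.937
v -2.789 0.61 -2.278
v -2.459 1.921 -0.684
v -2.839 0.297 -2.01
v -2.509 1.608 -0.416
v -2.718 -0.023 -1.772
v -2.389 1.288 -0.178
v -2.449 -0.292 -1.606
v -2.119 1.019 -0.012
v -2.076 -0.466 -1.541
v -1.747 0.845 0.053
v -1.666 -0.513 -1.587
v -1.336 0.798 0.007
f 1 38 17
f 38 12 41
f 17 41 6
f 38 41 17
f 1 17 13
f 17 6 18
f 13 18 2
f 17 18 13
f 1 13 22
f 13 2 23
f 22 23 8
f 13 23 22
f 1 22 34
f 22 8 37
f 34 37 11
f 22 37 34
f 1 34 38
f 34 11 42
f 38 42 12
f 34 42 38
f 2 18 29
f 18 6 32
f 29 32 10
f 18 32 29
f 6 41 19
f 41 12 40
f 19 40 5
f 41 40 19
f 12 42 39
f 42 11 35
f 39 35 3
f 42 35 39
f 11 37 36
f 37 8 24
f 36 24 7
f 37 24 36
f 8 23 28
f 23 2 25
f 28 25 9
f 23 25 28
f 4 30 16
f 30 10 31
f 16 31 5
f 30 31 16
f 4 16 14
f 16 5 15
f 14 15 3
f 16 15 14
f 4 14 21
f 14 3 20
f 21 20 7
f 14 20 21
f 4 21 26
f 21 7 27
f 26 27 9
f 21 27 26
f 4 26 30
f 26 9 33
f 30 33 10
f 26 33 30
f 5 31 19
f 31 10 32
f 19 32 6
f 31 32 19
f 3 15 39
f 15 5 40
f 39 40 12
f 15 40 39
f 7 20 36
f 20 3 35
f 36 35 11
f 20 35 36
f 9 27 28
f 27 7 24
f 28 24 8
f 27 24 28
f 10 33 29
f 33 9 25
f 29 25 2
f 33 25 29
f 44 43 47
f 44 47 45
f 45 47 48
f 45 48 46
f 47 43 49
f 47 49 48
f 48 49 50
f 48 50 46
f 49 43 51
f 49 51 50
f 50 51 52
f 50 52 46
f 51 43 53
f 51 53 52
f 52 53 54
f 52 54 46
f 53 43 55
f 53 55 54
f 54 55 56
f 54 56 46
f 55 43 57
f 55 57 56
f 56 57 58
f 56 58 46
f 57 43 59
f 57 59 58
f 58 59 60
f 58 60 46
f 59 43 61
f 59 61 60
f 60 61 62
f 60 62 46
f 61 43 63
f 61 63 62
f 62 63 64
f 62 64 46
f 63 43 65
f 63 65 64
f 64 65 66
f 64 66 46
f 65 43 67
f 65 67 66
f 66 67 68
f 66 68 46
f 67 43 69
f 67 69 68
f 68 69 70
f 68 70 46
f 69 43 71
f 69 71 70
f 70 71 72
f 70 72 46
f 71 43 73
f 71 73 72
f 72 73 74
f 72 74 46
f 73 43 44
f 73 44 74
f 74 44 45
f 74 45 46



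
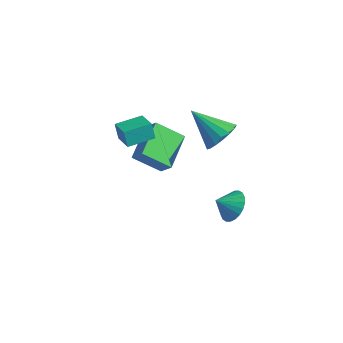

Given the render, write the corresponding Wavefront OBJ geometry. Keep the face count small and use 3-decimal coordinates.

v 2.836 2.991 -3.514
v 3.296 3.386 -2.731
v 2.284 2.269 -2.826
v 2.98 3.607 -2.752
v 2.642 3.734 -2.889
v 2.333 3.749 -3.121
v 2.101 3.648 -3.413
v 1.981 3.447 -3.721
v 1.991 3.176 -3.996
v 2.13 2.878 -4.199
v 2.376 2.597 -4.297
v 2.692 2.376 -4.276
v 3.03 2.248 -4.139
v 3.338 2.234 -3.907
v 3.57 2.335 -3.615
v 3.69 2.536 -3.308
v 3.68 2.806 -3.032
v 3.542 3.105 -2.829
v 2.392 2.536 2.399
v 2.939 2.894 3.208
v 0.668 2.184 3.721
v 2.716 3.3 3.026
v 2.419 3.531 2.7
v 2.116 3.534 2.305
v 1.875 3.309 1.932
v 1.754 2.906 1.666
v 1.778 2.419 1.568
v 1.943 1.959 1.66
v 2.21 1.63 1.921
v 2.52 1.51 2.292
v 2.799 1.624 2.688
v 2.986 1.947 3.017
v 3.036 2.406 3.205
v -1.139 -1.216 2.784
v -1.426 -1.156 3.708
v -0.536 0.143 2.883
v -0.823 0.203 3.808
v -0.057 -1.723 3.152
v -0.344 -1.663 4.077
v 0.546 -0.364 3.252
v 0.259 -0.304 4.176
v -1.556 0.171 -0.12
v -2.288 2.058 0.634
v -0.349 1.048 -1.145
v -1.081 2.935 -0.392
v -0.799 0.125 0.732
v -1.531 2.012 1.485
v 0.408 1.002 -0.294
v -0.324 2.889 0.46
f 2 1 4
f 2 4 3
f 4 1 5
f 4 5 3
f 5 1 6
f 5 6 3
f 6 1 7
f 6 7 3
f 7 1 8
f 7 8 3
f 8 1 9
f 8 9 3
f 9 1 10
f 9 10 3
f 10 1 11
f 10 11 3
f 11 1 12
f 11 12 3
f 12 1 13
f 12 13 3
f 13 1 14
f 13 14 3
f 14 1 15
f 14 15 3
f 15 1 16
f 15 16 3
f 16 1 17
f 16 17 3
f 17 1 18
f 17 18 3
f 18 1 2
f 18 2 3
f 20 19 22
f 20 22 21
f 22 19 23
f 22 23 21
f 23 19 24
f 23 24 21
f 24 19 25
f 24 25 21
f 25 19 26
f 25 26 21
f 26 19 27
f 26 27 21
f 27 19 28
f 27 28 21
f 28 19 29
f 28 29 21
f 29 19 30
f 29 30 21
f 30 19 31
f 30 31 21
f 31 19 32
f 31 32 21
f 32 19 33
f 32 33 21
f 33 19 20
f 33 20 21
f 35 37 34
f 38 35 34
f 34 37 36
f 36 38 34
f 35 41 37
f 39 35 38
f 39 41 35
f 37 41 36
f 40 38 36
f 36 41 40
f 40 39 38
f 41 39 40
f 43 45 42
f 46 43 42
f 42 45 44
f 44 46 42
f 43 49 45
f 47 43 46
f 47 49 43
f 45 49 44
f 48 46 44
f 44 49 48
f 48 47 46
f 49 47 48



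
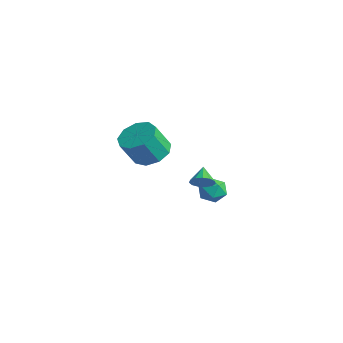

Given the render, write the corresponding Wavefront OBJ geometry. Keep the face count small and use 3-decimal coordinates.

v 2.763 1.783 -0.24
v 3.206 1.934 0.181
v 2.057 2.237 0.34
v 3.191 2.204 -0.049
v 3.039 2.341 -0.34
v 2.8 2.3 -0.599
v 2.549 2.096 -0.744
v 2.366 1.792 -0.729
v 2.309 1.485 -0.559
v 2.396 1.274 -0.288
v 2.599 1.224 -0.002
v 2.855 1.351 0.209
v 3.081 1.616 0.277
v 2.889 -0.944 2.594
v 3.863 -1.088 2.492
v 3.886 -1.879 3.825
v 2.911 -1.736 3.926
v 3.747 -0.515 2.834
v 3.77 -1.306 4.167
v 3.23 -0.143 3.064
v 3.253 -0.934 4.396
v 2.553 -0.146 3.074
v 2.576 -0.937 4.406
v 2.033 -0.523 2.859
v 2.056 -1.314 4.191
v 1.913 -1.097 2.52
v 1.936 -1.888 3.853
v 2.25 -1.599 2.216
v 2.273 -2.391 3.548
v 2.885 -1.796 2.088
v 2.908 -2.587 3.421
v 3.522 -1.593 2.197
v 3.545 -2.385 3.53
v -0.591 4.277 -2.658
v -0.024 4.547 -3.17
v 0.184 3.273 -2.33
v 0.751 3.543 -2.842
v 0.582 3.96 -2.169
v 0.103 4.58 -2.372
v 0.057 3.24 -3.128
v -0.422 3.86 -3.331
v 0.376 3.905 -3.461
v 0.701 4.35 -2.868
v -0.541 3.47 -2.632
v -0.216 3.915 -2.039
f 2 1 4
f 2 4 3
f 4 1 5
f 4 5 3
f 5 1 6
f 5 6 3
f 6 1 7
f 6 7 3
f 7 1 8
f 7 8 3
f 8 1 9
f 8 9 3
f 9 1 10
f 9 10 3
f 10 1 11
f 10 11 3
f 11 1 12
f 11 12 3
f 12 1 13
f 12 13 3
f 13 1 2
f 13 2 3
f 15 14 18
f 15 18 16
f 16 18 19
f 16 19 17
f 18 14 20
f 18 20 19
f 19 20 21
f 19 21 17
f 20 14 22
f 20 22 21
f 21 22 23
f 21 23 17
f 22 14 24
f 22 24 23
f 23 24 25
f 23 25 17
f 24 14 26
f 24 26 25
f 25 26 27
f 25 27 17
f 26 14 28
f 26 28 27
f 27 28 29
f 27 29 17
f 28 14 30
f 28 30 29
f 29 30 31
f 29 31 17
f 30 14 32
f 30 32 31
f 31 32 33
f 31 33 17
f 32 14 15
f 32 15 33
f 33 15 16
f 33 16 17
f 34 45 39
f 34 39 35
f 34 35 41
f 34 41 44
f 34 44 45
f 35 39 43
f 39 45 38
f 45 44 36
f 44 41 40
f 41 35 42
f 37 43 38
f 37 38 36
f 37 36 40
f 37 40 42
f 37 42 43
f 38 43 39
f 36 38 45
f 40 36 44
f 42 40 41
f 43 42 35



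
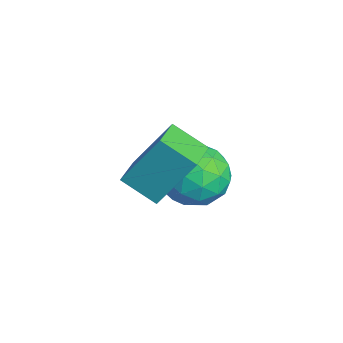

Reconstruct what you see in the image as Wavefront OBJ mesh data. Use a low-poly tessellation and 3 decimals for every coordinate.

v 3.29 1.493 0.879
v 2.737 0.864 1.368
v 3.467 2.313 2.135
v 2.914 1.684 2.623
v 4.046 0.996 1.097
v 3.493 0.367 1.585
v 4.223 1.816 2.352
v 3.67 1.187 2.841
v 1.42 2.56 0.202
v 1.92 3.139 -0.218
v 2.52 1.681 0.298
v 3.02 2.26 -0.122
v 2.74 2.431 0.687
v 2.059 2.974 0.627
v 2.381 1.846 -0.547
v 1.7 2.389 -0.607
v 2.513 2.698 -0.681
v 2.735 3.059 0.082
v 1.705 1.761 -0.002
v 1.927 2.122 0.761
v 1.573 2.927 -0.017
v 2.867 1.893 0.097
v 2.702 1.993 0.572
v 2.996 2.334 0.325
v 1.655 2.83 0.48
v 1.949 3.17 0.233
v 2.431 2.754 0.765
v 2.491 1.65 -0.153
v 2.785 1.99 -0.4
v 1.444 2.486 -0.245
v 1.738 2.827 -0.492
v 2.009 2.066 -0.685
v 2.216 3.008 -0.536
v 2.863 2.491 -0.479
v 2.487 2.248 -0.729
v 2.087 2.567 -0.764
v 2.346 3.22 -0.087
v 2.993 2.703 -0.031
v 2.828 2.804 0.445
v 2.429 3.123 0.41
v 2.695 2.961 -0.359
v 1.447 2.117 0.111
v 2.094 1.6 0.167
v 2.011 1.697 -0.33
v 1.612 2.016 -0.365
v 1.577 2.329 0.559
v 2.224 1.812 0.616
v 2.353 2.253 0.844
v 1.953 2.572 0.809
v 1.745 1.859 0.439
f 2 4 1
f 5 2 1
f 1 4 3
f 3 5 1
f 2 8 4
f 6 2 5
f 6 8 2
f 4 8 3
f 7 5 3
f 3 8 7
f 7 6 5
f 8 6 7
f 9 46 25
f 46 20 49
f 25 49 14
f 46 49 25
f 9 25 21
f 25 14 26
f 21 26 10
f 25 26 21
f 9 21 30
f 21 10 31
f 30 31 16
f 21 31 30
f 9 30 42
f 30 16 45
f 42 45 19
f 30 45 42
f 9 42 46
f 42 19 50
f 46 50 20
f 42 50 46
f 10 26 37
f 26 14 40
f 37 40 18
f 26 40 37
f 14 49 27
f 49 20 48
f 27 48 13
f 49 48 27
f 20 50 47
f 50 19 43
f 47 43 11
f 50 43 47
f 19 45 44
f 45 16 32
f 44 32 15
f 45 32 44
f 16 31 36
f 31 10 33
f 36 33 17
f 31 33 36
f 12 38 24
f 38 18 39
f 24 39 13
f 38 39 24
f 12 24 22
f 24 13 23
f 22 23 11
f 24 23 22
f 12 22 29
f 22 11 28
f 29 28 15
f 22 28 29
f 12 29 34
f 29 15 35
f 34 35 17
f 29 35 34
f 12 34 38
f 34 17 41
f 38 41 18
f 34 41 38
f 13 39 27
f 39 18 40
f 27 40 14
f 39 40 27
f 11 23 47
f 23 13 48
f 47 48 20
f 23 48 47
f 15 28 44
f 28 11 43
f 44 43 19
f 28 43 44
f 17 35 36
f 35 15 32
f 36 32 16
f 35 32 36
f 18 41 37
f 41 17 33
f 37 33 10
f 41 33 37



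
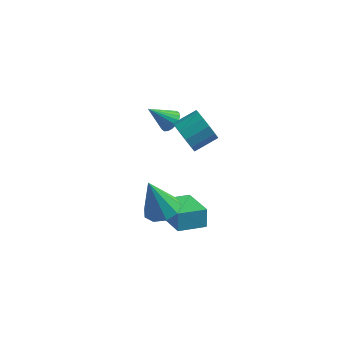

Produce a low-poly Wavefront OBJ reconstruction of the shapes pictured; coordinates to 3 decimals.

v 0.018 -3.821 0.4
v -0.071 -3.427 1.337
v -1.18 -2.399 -0.31
v -1.269 -2.006 0.626
v 1.169 -2.974 0.154
v 1.08 -2.581 1.09
v -0.029 -1.553 -0.557
v -0.118 -1.159 0.38
v -2.218 3.169 1.384
v -1.869 3.499 1.836
v -3.262 2.831 2.436
v -2.047 3.706 1.727
v -2.258 3.807 1.549
v -2.461 3.78 1.339
v -2.617 3.633 1.137
v -2.693 3.394 0.985
v -2.675 3.11 0.912
v -2.567 2.838 0.932
v -2.389 2.631 1.042
v -2.178 2.531 1.219
v -1.974 2.557 1.43
v -1.819 2.704 1.631
v -1.743 2.943 1.783
v -1.761 3.227 1.857
v -0.878 -3.242 1.272
v -0.418 -2.464 1.444
v -1.522 -3.298 3.248
v -1.004 -2.331 1.256
v -1.531 -2.624 1.076
v -1.752 -3.207 0.987
v -1.564 -3.806 1.032
v -1.055 -4.141 1.188
v -0.463 -4.056 1.384
v -0.065 -3.59 1.527
v -0.047 -2.961 1.55
v -1.166 1.727 1.754
v -0.581 1.505 1.026
v 0.371 2.33 1.538
v -0.214 2.553 2.266
v -0.867 1.935 0.865
v 0.084 2.76 1.378
v -1.249 2.299 0.987
v -0.297 3.124 1.5
v -1.604 2.482 1.352
v -0.652 3.307 1.865
v -1.819 2.425 1.845
v -0.868 3.25 2.357
v -1.828 2.146 2.309
v -0.876 2.971 2.821
v -1.626 1.735 2.596
v -0.674 2.56 3.109
v -1.278 1.321 2.616
v -0.326 2.146 3.129
v -0.895 1.036 2.362
v 0.057 1.862 2.875
v -0.597 0.971 1.915
v 0.355 1.796 2.428
v -0.48 1.146 1.417
v 0.471 1.971 1.93
f 2 4 1
f 5 2 1
f 1 4 3
f 3 5 1
f 2 8 4
f 6 2 5
f 6 8 2
f 4 8 3
f 7 5 3
f 3 8 7
f 7 6 5
f 8 6 7
f 10 9 12
f 10 12 11
f 12 9 13
f 12 13 11
f 13 9 14
f 13 14 11
f 14 9 15
f 14 15 11
f 15 9 16
f 15 16 11
f 16 9 17
f 16 17 11
f 17 9 18
f 17 18 11
f 18 9 19
f 18 19 11
f 19 9 20
f 19 20 11
f 20 9 21
f 20 21 11
f 21 9 22
f 21 22 11
f 22 9 23
f 22 23 11
f 23 9 24
f 23 24 11
f 24 9 10
f 24 10 11
f 26 25 28
f 26 28 27
f 28 25 29
f 28 29 27
f 29 25 30
f 29 30 27
f 30 25 31
f 30 31 27
f 31 25 32
f 31 32 27
f 32 25 33
f 32 33 27
f 33 25 34
f 33 34 27
f 34 25 35
f 34 35 27
f 35 25 26
f 35 26 27
f 37 36 40
f 37 40 38
f 38 40 41
f 38 41 39
f 40 36 42
f 40 42 41
f 41 42 43
f 41 43 39
f 42 36 44
f 42 44 43
f 43 44 45
f 43 45 39
f 44 36 46
f 44 46 45
f 45 46 47
f 45 47 39
f 46 36 48
f 46 48 47
f 47 48 49
f 47 49 39
f 48 36 50
f 48 50 49
f 49 50 51
f 49 51 39
f 50 36 52
f 50 52 51
f 51 52 53
f 51 53 39
f 52 36 54
f 52 54 53
f 53 54 55
f 53 55 39
f 54 36 56
f 54 56 55
f 55 56 57
f 55 57 39
f 56 36 58
f 56 58 57
f 57 58 59
f 57 59 39
f 58 36 37
f 58 37 59
f 59 37 38
f 59 38 39



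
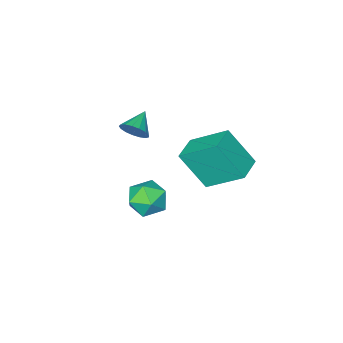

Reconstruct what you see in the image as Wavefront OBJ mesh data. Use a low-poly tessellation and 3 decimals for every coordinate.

v -1.482 3.135 1.874
v -0.811 2.07 3.592
v -2.34 4.671 3.161
v -1.669 3.605 4.879
v -0.351 3.795 1.841
v 0.32 2.729 3.559
v -1.209 5.33 3.128
v -0.538 4.265 4.846
v -0.25 -1.313 2.171
v 0.203 -1.713 2.599
v -1.23 -1.807 2.749
v 0.159 -1.412 2.781
v 0.02 -1.089 2.823
v -0.18 -0.817 2.716
v -0.396 -0.658 2.484
v -0.578 -0.65 2.18
v -0.686 -0.794 1.875
v -0.693 -1.057 1.638
v -0.599 -1.378 1.522
v -0.425 -1.685 1.556
v -0.211 -1.906 1.73
v -0.006 -1.992 2.006
v 0.144 -1.922 2.319
v 0.082 1.468 0.094
v 1.069 1.76 -0.12
v 0.271 0.1 -0.9
v 1.258 0.392 -1.114
v 1.005 0.06 -0.148
v 0.889 0.906 0.465
v 0.451 0.954 -1.485
v 0.335 1.8 -0.872
v 1.298 1.442 -1.096
v 1.64 0.889 -0.27
v -0.3 0.971 -0.75
v 0.042 0.418 0.076
f 2 4 1
f 5 2 1
f 1 4 3
f 3 5 1
f 2 8 4
f 6 2 5
f 6 8 2
f 4 8 3
f 7 5 3
f 3 8 7
f 7 6 5
f 8 6 7
f 10 9 12
f 10 12 11
f 12 9 13
f 12 13 11
f 13 9 14
f 13 14 11
f 14 9 15
f 14 15 11
f 15 9 16
f 15 16 11
f 16 9 17
f 16 17 11
f 17 9 18
f 17 18 11
f 18 9 19
f 18 19 11
f 19 9 20
f 19 20 11
f 20 9 21
f 20 21 11
f 21 9 22
f 21 22 11
f 22 9 23
f 22 23 11
f 23 9 10
f 23 10 11
f 24 35 29
f 24 29 25
f 24 25 31
f 24 31 34
f 24 34 35
f 25 29 33
f 29 35 28
f 35 34 26
f 34 31 30
f 31 25 32
f 27 33 28
f 27 28 26
f 27 26 30
f 27 30 32
f 27 32 33
f 28 33 29
f 26 28 35
f 30 26 34
f 32 30 31
f 33 32 25



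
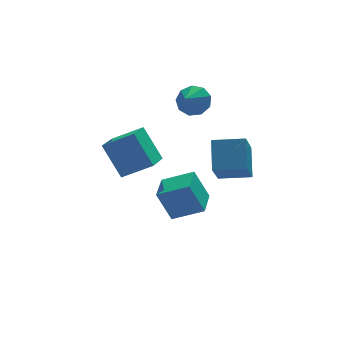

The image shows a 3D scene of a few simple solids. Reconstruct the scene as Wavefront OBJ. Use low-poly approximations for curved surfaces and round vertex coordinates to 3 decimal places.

v 2.89 4.011 3.079
v 3.5 4.116 3.851
v 2.11 3.229 3.801
v 3.027 4.599 3.863
v 2.489 4.808 3.508
v 2.139 4.643 2.952
v 2.141 4.183 2.455
v 2.493 3.642 2.25
v 3.031 3.274 2.433
v 3.503 3.25 2.918
v 3.689 3.583 3.478
v -2.319 0.571 0.526
v -2.919 1.713 2.308
v -1.267 2.092 -0.094
v -1.867 3.233 1.688
v -0.853 -0.073 1.432
v -1.453 1.068 3.214
v 0.199 1.447 0.812
v -0.401 2.589 2.594
v 1.074 2.46 -4.684
v 0.385 2.903 -2.904
v 1.973 4.053 -4.733
v 1.285 4.496 -2.952
v 2.595 1.624 -3.888
v 1.907 2.067 -2.107
v 3.495 3.217 -3.936
v 2.806 3.66 -2.156
v 3.19 1.305 -1.323
v 2.373 0.132 0.229
v 3.691 2.681 -0.02
v 2.874 1.508 1.532
v 4.766 0.512 -1.092
v 3.949 -0.661 0.46
v 5.267 1.888 0.211
v 4.45 0.715 1.763
f 2 1 4
f 2 4 3
f 4 1 5
f 4 5 3
f 5 1 6
f 5 6 3
f 6 1 7
f 6 7 3
f 7 1 8
f 7 8 3
f 8 1 9
f 8 9 3
f 9 1 10
f 9 10 3
f 10 1 11
f 10 11 3
f 11 1 2
f 11 2 3
f 13 15 12
f 16 13 12
f 12 15 14
f 14 16 12
f 13 19 15
f 17 13 16
f 17 19 13
f 15 19 14
f 18 16 14
f 14 19 18
f 18 17 16
f 19 17 18
f 21 23 20
f 24 21 20
f 20 23 22
f 22 24 20
f 21 27 23
f 25 21 24
f 25 27 21
f 23 27 22
f 26 24 22
f 22 27 26
f 26 25 24
f 27 25 26
f 29 31 28
f 32 29 28
f 28 31 30
f 30 32 28
f 29 35 31
f 33 29 32
f 33 35 29
f 31 35 30
f 34 32 30
f 30 35 34
f 34 33 32
f 35 33 34



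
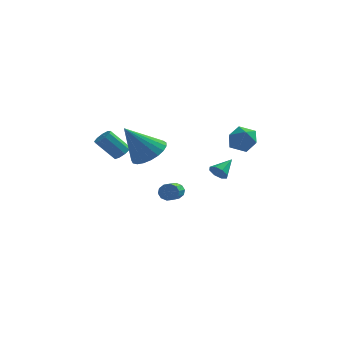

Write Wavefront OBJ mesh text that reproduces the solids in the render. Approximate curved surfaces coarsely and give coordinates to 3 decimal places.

v 2.57 0.855 2.558
v 3.118 0.45 2.12
v 1.962 -0.27 2.84
v 2.51 -0.675 2.402
v 2.727 -0.327 3.1
v 3.103 0.369 2.925
v 1.977 -0.189 2.035
v 2.353 0.507 1.86
v 2.751 -0.195 1.797
v 3.215 -0.28 2.455
v 1.865 0.46 2.505
v 2.329 0.375 3.163
v -1.514 -1.56 2.034
v -0.963 -0.962 2.564
v -2.566 -2.02 3.646
v -1.259 -0.717 2.441
v -1.599 -0.617 2.248
v -1.924 -0.681 2.017
v -2.178 -0.896 1.79
v -2.318 -1.226 1.605
v -2.318 -1.614 1.494
v -2.179 -1.992 1.476
v -1.926 -2.296 1.555
v -1.601 -2.472 1.716
v -1.261 -2.49 1.932
v -0.965 -2.348 2.166
v -0.764 -2.069 2.377
v -0.692 -1.702 2.529
v -0.763 -1.311 2.595
v -3.343 1.545 0.668
v -2.961 1.363 0.971
v -3.875 1.213 2.034
v -4.257 1.395 1.732
v -2.983 1.716 1.002
v -3.897 1.567 2.065
v -3.173 1.99 0.877
v -4.087 1.84 1.94
v -3.443 2.055 0.654
v -4.357 1.905 1.718
v -3.666 1.881 0.438
v -4.58 1.732 1.501
v -3.738 1.55 0.33
v -4.652 1.401 1.393
v -3.625 1.217 0.38
v -4.539 1.067 1.443
v -3.38 1.036 0.565
v -4.294 0.887 1.628
v -3.118 1.094 0.798
v -4.032 0.945 1.862
v -1.355 4.759 -3.075
v -1.095 4.599 -3.496
v -1.104 2.821 -2.826
v -1.365 2.981 -2.405
v -0.88 4.682 -3.272
v -0.889 2.904 -2.602
v -0.847 4.795 -2.973
v -0.856 3.017 -2.303
v -1.008 4.894 -2.713
v -1.017 3.116 -2.043
v -1.301 4.941 -2.591
v -1.311 3.163 -1.921
v -1.616 4.919 -2.654
v -1.625 3.141 -1.984
v -1.831 4.836 -2.878
v -1.84 3.058 -2.208
v -1.864 4.723 -3.177
v -1.873 2.945 -2.507
v -1.703 4.624 -3.437
v -1.712 2.846 -2.767
v -1.409 4.577 -3.559
v -1.419 2.799 -2.889
v 1.09 2.647 -0.795
v 1.332 2.285 -0.476
v 1.63 3.513 -0.225
v 1.553 2.37 -0.815
v 1.503 2.617 -1.142
v 1.21 2.882 -1.266
v 0.847 3.008 -1.115
v 0.626 2.923 -0.776
v 0.677 2.676 -0.449
v 0.969 2.412 -0.324
f 1 12 6
f 1 6 2
f 1 2 8
f 1 8 11
f 1 11 12
f 2 6 10
f 6 12 5
f 12 11 3
f 11 8 7
f 8 2 9
f 4 10 5
f 4 5 3
f 4 3 7
f 4 7 9
f 4 9 10
f 5 10 6
f 3 5 12
f 7 3 11
f 9 7 8
f 10 9 2
f 14 13 16
f 14 16 15
f 16 13 17
f 16 17 15
f 17 13 18
f 17 18 15
f 18 13 19
f 18 19 15
f 19 13 20
f 19 20 15
f 20 13 21
f 20 21 15
f 21 13 22
f 21 22 15
f 22 13 23
f 22 23 15
f 23 13 24
f 23 24 15
f 24 13 25
f 24 25 15
f 25 13 26
f 25 26 15
f 26 13 27
f 26 27 15
f 27 13 28
f 27 28 15
f 28 13 29
f 28 29 15
f 29 13 14
f 29 14 15
f 31 30 34
f 31 34 32
f 32 34 35
f 32 35 33
f 34 30 36
f 34 36 35
f 35 36 37
f 35 37 33
f 36 30 38
f 36 38 37
f 37 38 39
f 37 39 33
f 38 30 40
f 38 40 39
f 39 40 41
f 39 41 33
f 40 30 42
f 40 42 41
f 41 42 43
f 41 43 33
f 42 30 44
f 42 44 43
f 43 44 45
f 43 45 33
f 44 30 46
f 44 46 45
f 45 46 47
f 45 47 33
f 46 30 48
f 46 48 47
f 47 48 49
f 47 49 33
f 48 30 31
f 48 31 49
f 49 31 32
f 49 32 33
f 51 50 54
f 51 54 52
f 52 54 55
f 52 55 53
f 54 50 56
f 54 56 55
f 55 56 57
f 55 57 53
f 56 50 58
f 56 58 57
f 57 58 59
f 57 59 53
f 58 50 60
f 58 60 59
f 59 60 61
f 59 61 53
f 60 50 62
f 60 62 61
f 61 62 63
f 61 63 53
f 62 50 64
f 62 64 63
f 63 64 65
f 63 65 53
f 64 50 66
f 64 66 65
f 65 66 67
f 65 67 53
f 66 50 68
f 66 68 67
f 67 68 69
f 67 69 53
f 68 50 70
f 68 70 69
f 69 70 71
f 69 71 53
f 70 50 51
f 70 51 71
f 71 51 52
f 71 52 53
f 73 72 75
f 73 75 74
f 75 72 76
f 75 76 74
f 76 72 77
f 76 77 74
f 77 72 78
f 77 78 74
f 78 72 79
f 78 79 74
f 79 72 80
f 79 80 74
f 80 72 81
f 80 81 74
f 81 72 73
f 81 73 74



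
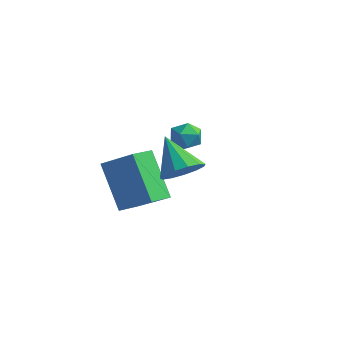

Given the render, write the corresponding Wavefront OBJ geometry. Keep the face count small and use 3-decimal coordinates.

v 2.579 -1.307 -0.249
v 3.081 -1.575 0.269
v 1.541 -1.093 0.869
v 3.146 -1.147 0.247
v 3.03 -0.769 0.068
v 2.771 -0.562 -0.212
v 2.452 -0.591 -0.504
v 2.172 -0.848 -0.714
v 2.022 -1.25 -0.777
v 2.049 -1.67 -0.672
v 2.244 -1.975 -0.433
v 2.545 -2.067 -0.135
v 2.858 -1.918 0.127
v -1.171 -0.648 -3.843
v -2.347 -0.395 -2.134
v -1.215 0.266 -4.009
v -2.391 0.52 -2.299
v 0.191 -0.42 -2.941
v -0.985 -0.166 -1.231
v 0.147 0.495 -3.106
v -1.029 0.748 -1.397
v -1.43 3.019 -1.769
v -1.067 3.105 -1.234
v -1.393 1.975 -1.626
v -1.03 2.061 -1.091
v -1.657 2.242 -1.093
v -1.679 2.888 -1.181
v -0.781 2.192 -1.679
v -0.803 2.838 -1.767
v -0.666 2.594 -1.178
v -1.207 2.625 -0.816
v -1.253 2.455 -2.044
v -1.794 2.486 -1.682
f 2 1 4
f 2 4 3
f 4 1 5
f 4 5 3
f 5 1 6
f 5 6 3
f 6 1 7
f 6 7 3
f 7 1 8
f 7 8 3
f 8 1 9
f 8 9 3
f 9 1 10
f 9 10 3
f 10 1 11
f 10 11 3
f 11 1 12
f 11 12 3
f 12 1 13
f 12 13 3
f 13 1 2
f 13 2 3
f 15 17 14
f 18 15 14
f 14 17 16
f 16 18 14
f 15 21 17
f 19 15 18
f 19 21 15
f 17 21 16
f 20 18 16
f 16 21 20
f 20 19 18
f 21 19 20
f 22 33 27
f 22 27 23
f 22 23 29
f 22 29 32
f 22 32 33
f 23 27 31
f 27 33 26
f 33 32 24
f 32 29 28
f 29 23 30
f 25 31 26
f 25 26 24
f 25 24 28
f 25 28 30
f 25 30 31
f 26 31 27
f 24 26 33
f 28 24 32
f 30 28 29
f 31 30 23



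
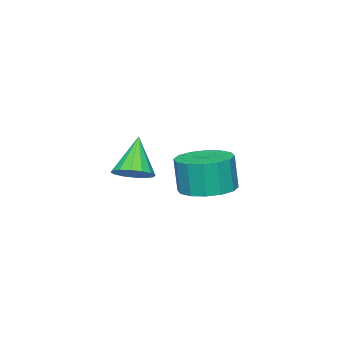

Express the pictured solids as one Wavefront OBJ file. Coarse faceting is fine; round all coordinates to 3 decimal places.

v 2.057 -0.823 -0.258
v 2.722 -0.886 0.125
v 1.203 -1.217 1.158
v 2.615 -0.505 0.167
v 2.358 -0.208 0.094
v 2.021 -0.077 -0.072
v 1.693 -0.145 -0.289
v 1.463 -0.395 -0.497
v 1.392 -0.76 -0.641
v 1.499 -1.141 -0.683
v 1.756 -1.438 -0.611
v 2.093 -1.569 -0.444
v 2.421 -1.501 -0.227
v 2.651 -1.251 -0.019
v -2.035 -0.574 -2.22
v -0.936 -0.545 -2.225
v -0.925 -0.718 -0.704
v -2.025 -0.746 -0.7
v -1.097 -0.003 -2.162
v -1.086 -0.175 -0.642
v -1.51 0.387 -2.115
v -1.499 0.214 -0.595
v -2.063 0.519 -2.096
v -2.053 0.346 -0.576
v -2.609 0.358 -2.11
v -2.599 0.186 -0.59
v -3.002 -0.052 -2.154
v -2.991 -0.225 -0.634
v -3.135 -0.602 -2.216
v -3.124 -0.775 -0.695
v -2.974 -1.145 -2.278
v -2.963 -1.317 -0.758
v -2.561 -1.534 -2.325
v -2.55 -1.707 -0.805
v -2.007 -1.666 -2.344
v -1.997 -1.839 -0.824
v -1.461 -1.506 -2.33
v -1.451 -1.678 -0.81
v -1.069 -1.095 -2.286
v -1.058 -1.268 -0.766
f 2 1 4
f 2 4 3
f 4 1 5
f 4 5 3
f 5 1 6
f 5 6 3
f 6 1 7
f 6 7 3
f 7 1 8
f 7 8 3
f 8 1 9
f 8 9 3
f 9 1 10
f 9 10 3
f 10 1 11
f 10 11 3
f 11 1 12
f 11 12 3
f 12 1 13
f 12 13 3
f 13 1 14
f 13 14 3
f 14 1 2
f 14 2 3
f 16 15 19
f 16 19 17
f 17 19 20
f 17 20 18
f 19 15 21
f 19 21 20
f 20 21 22
f 20 22 18
f 21 15 23
f 21 23 22
f 22 23 24
f 22 24 18
f 23 15 25
f 23 25 24
f 24 25 26
f 24 26 18
f 25 15 27
f 25 27 26
f 26 27 28
f 26 28 18
f 27 15 29
f 27 29 28
f 28 29 30
f 28 30 18
f 29 15 31
f 29 31 30
f 30 31 32
f 30 32 18
f 31 15 33
f 31 33 32
f 32 33 34
f 32 34 18
f 33 15 35
f 33 35 34
f 34 35 36
f 34 36 18
f 35 15 37
f 35 37 36
f 36 37 38
f 36 38 18
f 37 15 39
f 37 39 38
f 38 39 40
f 38 40 18
f 39 15 16
f 39 16 40
f 40 16 17
f 40 17 18



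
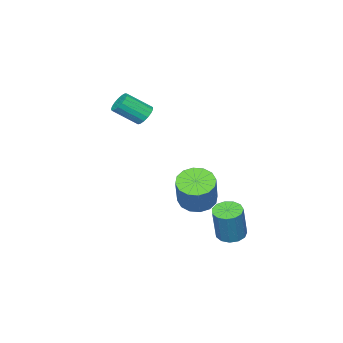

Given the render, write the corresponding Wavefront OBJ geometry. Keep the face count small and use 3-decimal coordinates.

v 2.016 -1.646 1.957
v 2.497 -1.458 1.653
v 3.366 -2.246 2.539
v 2.884 -2.434 2.843
v 2.465 -1.261 1.859
v 3.334 -2.049 2.745
v 2.33 -1.152 2.088
v 3.199 -1.94 2.974
v 2.123 -1.157 2.287
v 2.992 -1.945 3.173
v 1.891 -1.273 2.41
v 2.76 -2.061 3.297
v 1.688 -1.475 2.43
v 2.557 -2.263 3.316
v 1.56 -1.716 2.341
v 2.429 -2.504 3.227
v 1.536 -1.941 2.164
v 2.405 -2.73 3.05
v 1.622 -2.099 1.94
v 2.491 -2.887 2.826
v 1.799 -2.152 1.719
v 2.667 -2.94 2.606
v 2.025 -2.09 1.553
v 2.893 -2.878 2.44
v 2.248 -1.926 1.48
v 3.117 -2.714 2.366
v 2.419 -1.698 1.516
v 3.288 -2.486 2.402
v 1.889 3.542 -3.826
v 2.42 3.935 -4.058
v 2.982 4.21 -2.306
v 2.451 3.818 -2.074
v 2.117 4.181 -3.999
v 2.679 4.456 -2.248
v 1.742 4.224 -3.886
v 2.304 4.499 -2.134
v 1.413 4.051 -3.753
v 1.976 4.326 -2.001
v 1.236 3.716 -3.643
v 1.798 3.991 -1.892
v 1.266 3.326 -3.592
v 1.828 3.601 -1.84
v 1.493 3.005 -3.614
v 2.056 3.28 -1.863
v 1.847 2.854 -3.704
v 2.409 3.129 -1.953
v 2.213 2.922 -3.833
v 2.776 3.197 -2.081
v 2.477 3.187 -3.959
v 3.039 3.462 -2.207
v 2.554 3.565 -4.043
v 3.116 3.84 -2.291
v 2.161 1.745 -2.14
v 2.611 2.34 -2.644
v 3.448 3.03 -1.085
v 2.999 2.435 -0.58
v 2.215 2.555 -2.527
v 3.052 3.246 -0.968
v 1.804 2.554 -2.306
v 2.642 3.244 -0.747
v 1.49 2.336 -2.041
v 2.327 3.026 -0.481
v 1.355 1.959 -1.802
v 2.192 2.65 -0.242
v 1.437 1.525 -1.654
v 2.274 2.216 -0.094
v 1.712 1.15 -1.635
v 2.549 1.84 -0.076
v 2.108 0.934 -1.752
v 2.945 1.625 -0.193
v 2.518 0.936 -1.973
v 3.356 1.626 -0.414
v 2.833 1.154 -2.239
v 3.67 1.844 -0.679
v 2.968 1.53 -2.478
v 3.805 2.221 -0.918
v 2.886 1.964 -2.626
v 3.723 2.655 -1.066
f 2 1 5
f 2 5 3
f 3 5 6
f 3 6 4
f 5 1 7
f 5 7 6
f 6 7 8
f 6 8 4
f 7 1 9
f 7 9 8
f 8 9 10
f 8 10 4
f 9 1 11
f 9 11 10
f 10 11 12
f 10 12 4
f 11 1 13
f 11 13 12
f 12 13 14
f 12 14 4
f 13 1 15
f 13 15 14
f 14 15 16
f 14 16 4
f 15 1 17
f 15 17 16
f 16 17 18
f 16 18 4
f 17 1 19
f 17 19 18
f 18 19 20
f 18 20 4
f 19 1 21
f 19 21 20
f 20 21 22
f 20 22 4
f 21 1 23
f 21 23 22
f 22 23 24
f 22 24 4
f 23 1 25
f 23 25 24
f 24 25 26
f 24 26 4
f 25 1 27
f 25 27 26
f 26 27 28
f 26 28 4
f 27 1 2
f 27 2 28
f 28 2 3
f 28 3 4
f 30 29 33
f 30 33 31
f 31 33 34
f 31 34 32
f 33 29 35
f 33 35 34
f 34 35 36
f 34 36 32
f 35 29 37
f 35 37 36
f 36 37 38
f 36 38 32
f 37 29 39
f 37 39 38
f 38 39 40
f 38 40 32
f 39 29 41
f 39 41 40
f 40 41 42
f 40 42 32
f 41 29 43
f 41 43 42
f 42 43 44
f 42 44 32
f 43 29 45
f 43 45 44
f 44 45 46
f 44 46 32
f 45 29 47
f 45 47 46
f 46 47 48
f 46 48 32
f 47 29 49
f 47 49 48
f 48 49 50
f 48 50 32
f 49 29 51
f 49 51 50
f 50 51 52
f 50 52 32
f 51 29 30
f 51 30 52
f 52 30 31
f 52 31 32
f 54 53 57
f 54 57 55
f 55 57 58
f 55 58 56
f 57 53 59
f 57 59 58
f 58 59 60
f 58 60 56
f 59 53 61
f 59 61 60
f 60 61 62
f 60 62 56
f 61 53 63
f 61 63 62
f 62 63 64
f 62 64 56
f 63 53 65
f 63 65 64
f 64 65 66
f 64 66 56
f 65 53 67
f 65 67 66
f 66 67 68
f 66 68 56
f 67 53 69
f 67 69 68
f 68 69 70
f 68 70 56
f 69 53 71
f 69 71 70
f 70 71 72
f 70 72 56
f 71 53 73
f 71 73 72
f 72 73 74
f 72 74 56
f 73 53 75
f 73 75 74
f 74 75 76
f 74 76 56
f 75 53 77
f 75 77 76
f 76 77 78
f 76 78 56
f 77 53 54
f 77 54 78
f 78 54 55
f 78 55 56



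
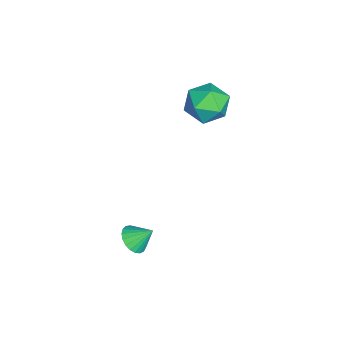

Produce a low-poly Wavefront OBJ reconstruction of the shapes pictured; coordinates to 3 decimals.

v -4.28 1.906 3.024
v -3.181 2.259 2.79
v -3.599 0.561 4.19
v -2.5 0.914 3.956
v -3.221 1.606 4.58
v -3.641 2.437 3.859
v -3.139 0.383 3.121
v -3.559 1.214 2.4
v -2.476 1.318 2.85
v -2.526 2.074 3.752
v -4.254 0.746 3.228
v -4.304 1.502 4.13
v 1.165 -1.495 -2.43
v 1.505 -1.018 -2.945
v 1.215 -0.625 -1.59
v 1.19 -0.955 -2.991
v 0.871 -0.985 -2.941
v 0.603 -1.103 -2.803
v 0.432 -1.29 -2.599
v 0.388 -1.511 -2.367
v 0.478 -1.73 -2.145
v 0.687 -1.909 -1.973
v 0.979 -2.015 -1.879
v 1.303 -2.032 -1.881
v 1.603 -1.956 -1.977
v 1.827 -1.8 -2.152
v 1.937 -1.592 -2.375
v 1.914 -1.367 -2.607
v 1.761 -1.164 -2.809
f 1 12 6
f 1 6 2
f 1 2 8
f 1 8 11
f 1 11 12
f 2 6 10
f 6 12 5
f 12 11 3
f 11 8 7
f 8 2 9
f 4 10 5
f 4 5 3
f 4 3 7
f 4 7 9
f 4 9 10
f 5 10 6
f 3 5 12
f 7 3 11
f 9 7 8
f 10 9 2
f 14 13 16
f 14 16 15
f 16 13 17
f 16 17 15
f 17 13 18
f 17 18 15
f 18 13 19
f 18 19 15
f 19 13 20
f 19 20 15
f 20 13 21
f 20 21 15
f 21 13 22
f 21 22 15
f 22 13 23
f 22 23 15
f 23 13 24
f 23 24 15
f 24 13 25
f 24 25 15
f 25 13 26
f 25 26 15
f 26 13 27
f 26 27 15
f 27 13 28
f 27 28 15
f 28 13 29
f 28 29 15
f 29 13 14
f 29 14 15

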